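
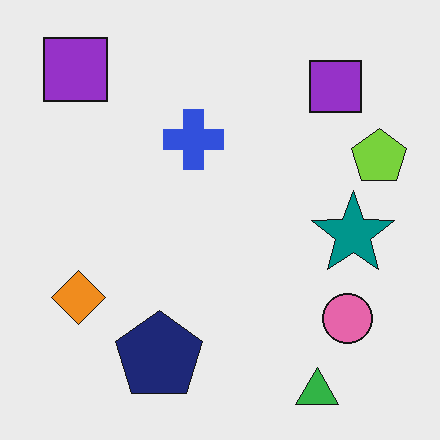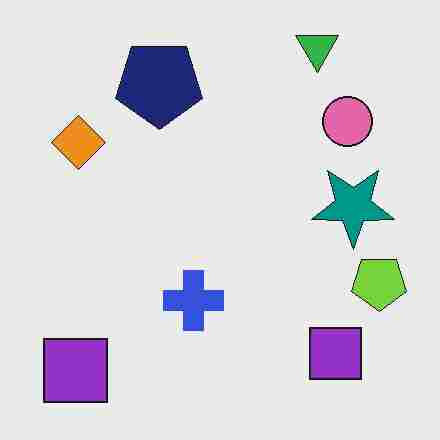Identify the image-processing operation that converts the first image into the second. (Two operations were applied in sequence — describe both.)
This is the original image flipped vertically (top ↔ bottom), then degraded with heavy JPEG compression.

The green triangle is in the bottom-right of the first image and the top-right of the second — shapes on opposite sides of the horizontal midline have swapped in a mirror flip. Blocky 8×8 compression artifacts appear around shape edges and the flat background shows ringing — characteristic JPEG degradation.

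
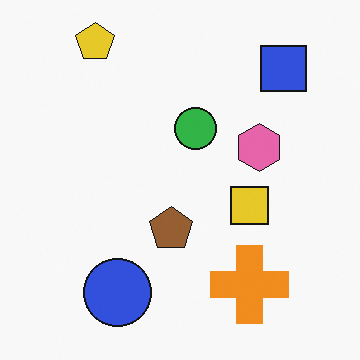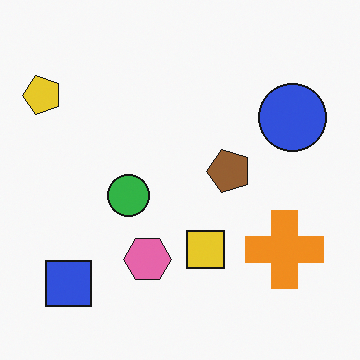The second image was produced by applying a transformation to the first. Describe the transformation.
The image was transposed (reflected across the top-left ↔ bottom-right diagonal).

Shapes have swapped their row and column positions — what was in the top-right is now in the bottom-left — a diagonal reflection.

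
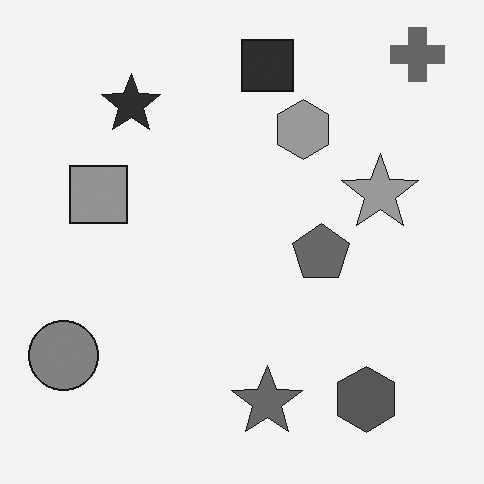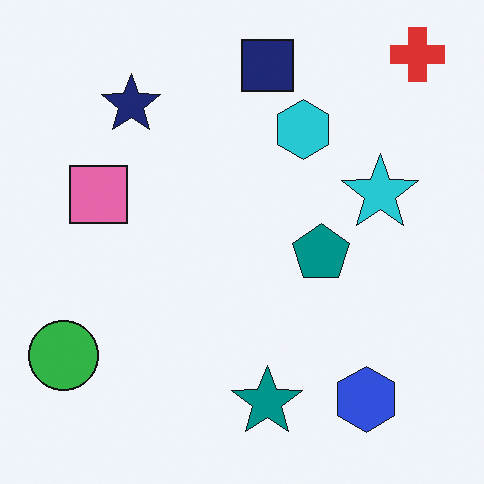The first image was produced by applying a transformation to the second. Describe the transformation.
Converted to grayscale.

All color is removed — every shape is now a shade of grey.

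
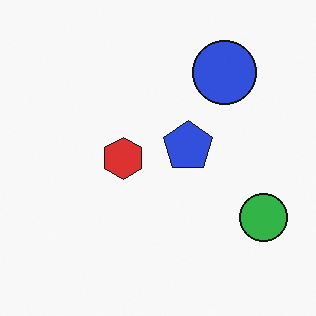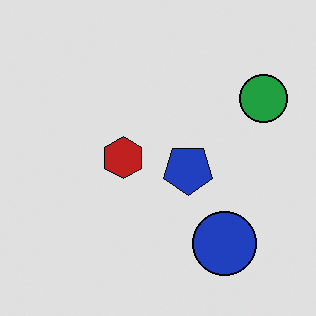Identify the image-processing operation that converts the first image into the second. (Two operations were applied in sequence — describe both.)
Flipped vertically (top ↔ bottom), then moderately posterized.

The blue circle is in the top-right of the first image and the bottom-right of the second — shapes on opposite sides of the horizontal midline have swapped in a mirror flip. Each flat color has snapped to a coarser quantized level — most visibly, the near-white background has dropped to a flat grey.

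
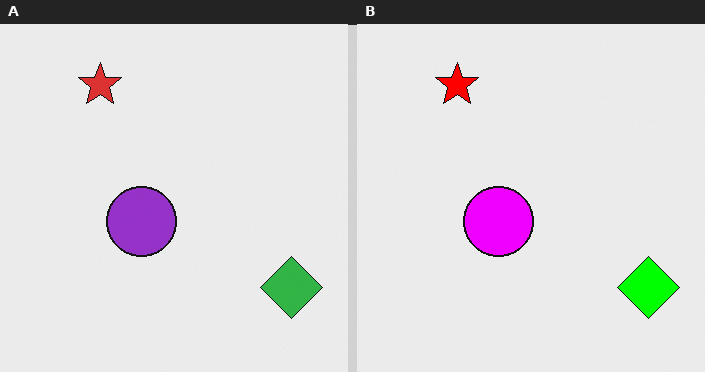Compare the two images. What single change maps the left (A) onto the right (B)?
The image was heavily oversaturated.

All colors are more vivid — a global saturation change.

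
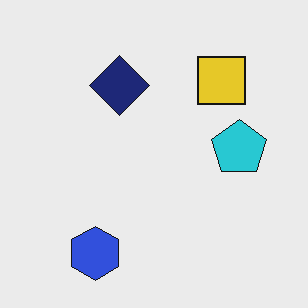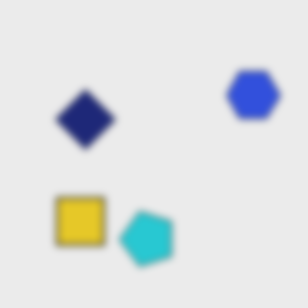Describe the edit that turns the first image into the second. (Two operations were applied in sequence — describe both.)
The second image is the first noticeably gaussian-blurred, then transposed (reflected across the top-left ↔ bottom-right diagonal).

Shape edges and outlines are uniformly softened across the whole image. Shapes have swapped their row and column positions — what was in the top-right is now in the bottom-left — a diagonal reflection.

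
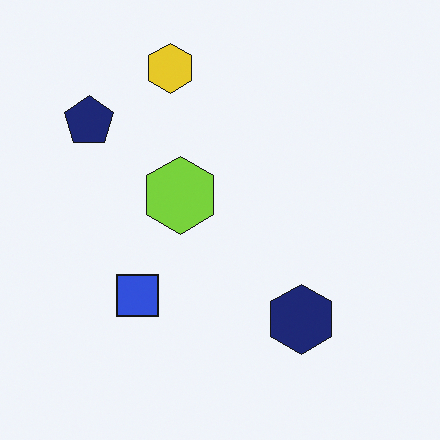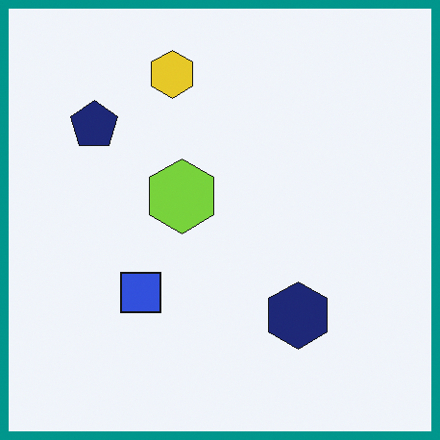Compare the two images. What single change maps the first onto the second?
The second image is the first framed with a teal border.

A solid teal frame runs around the edge of the second image, with the content slightly shrunk inside it.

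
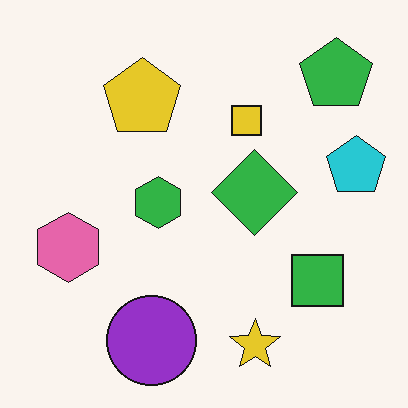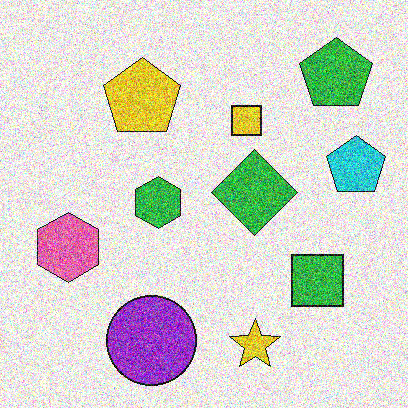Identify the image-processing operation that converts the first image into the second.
It was degraded with a thick layer of grain.

Random speckle covers the whole image, including the flat background.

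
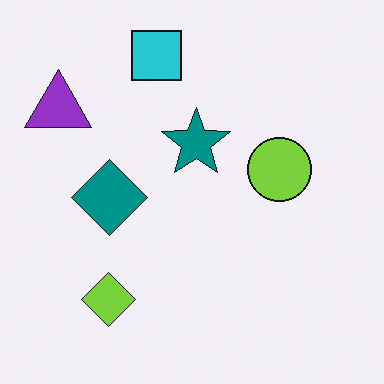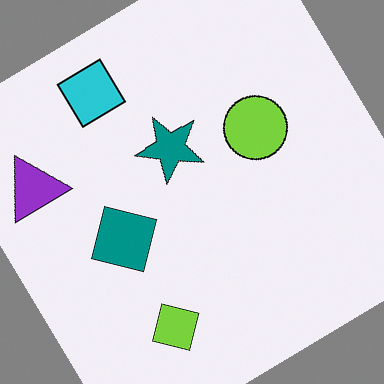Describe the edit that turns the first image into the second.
It was rotated counter-clockwise by a large amount — several tens of degrees.

Every shape is tilted by the same angle and the image corners show triangular fill wedges — a whole-image rotation by a non-right angle.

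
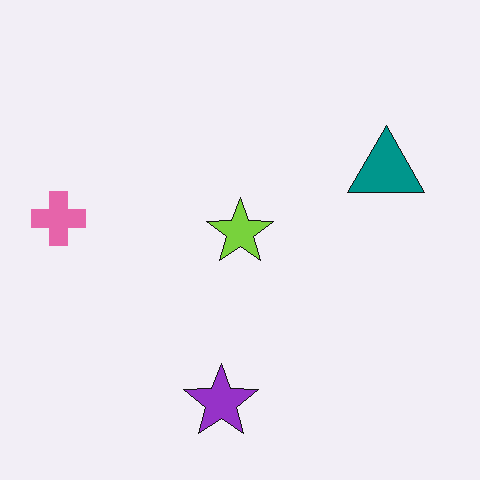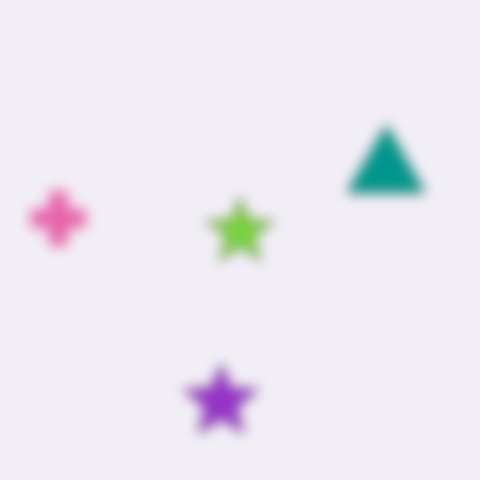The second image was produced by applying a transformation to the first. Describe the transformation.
It was strongly gaussian-blurred.

Shape edges and outlines are uniformly softened across the whole image.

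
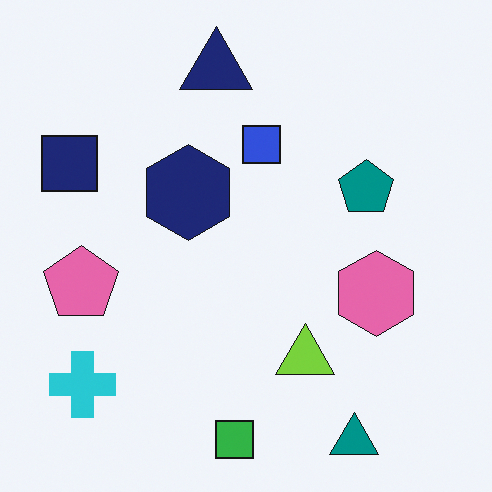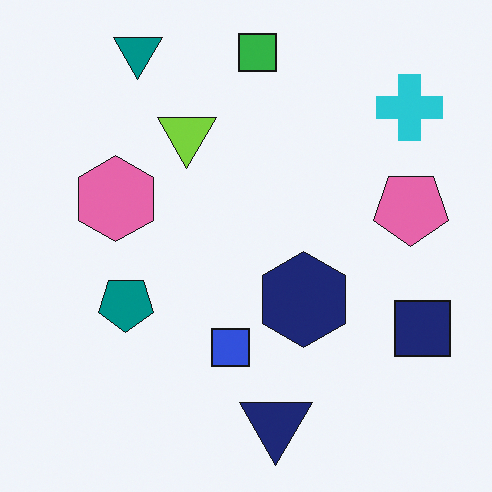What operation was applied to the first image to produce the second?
It was rotated 180°.

The teal triangle sits in the bottom-right of the first image and the top-left of the second — consistent with a whole-image 180° rotation.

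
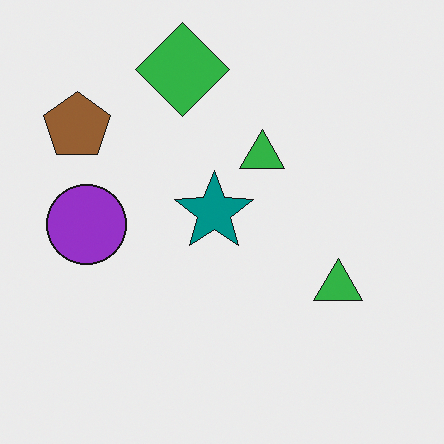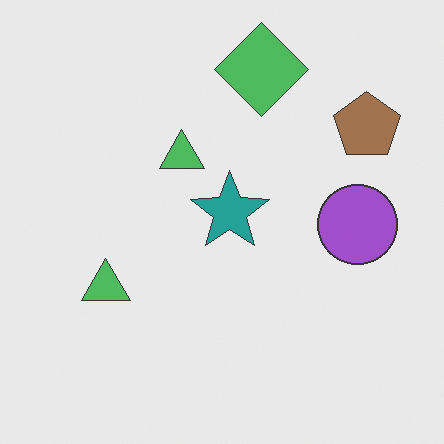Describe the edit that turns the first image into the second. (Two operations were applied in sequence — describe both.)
It was given slightly reduced contrast, then flipped horizontally (left ↔ right).

Tones are pushed toward mid-grey across the whole image — a global contrast change. The brown pentagon is in the top-left of the first image and the top-right of the second — shapes on opposite sides of the vertical midline have swapped in a mirror flip.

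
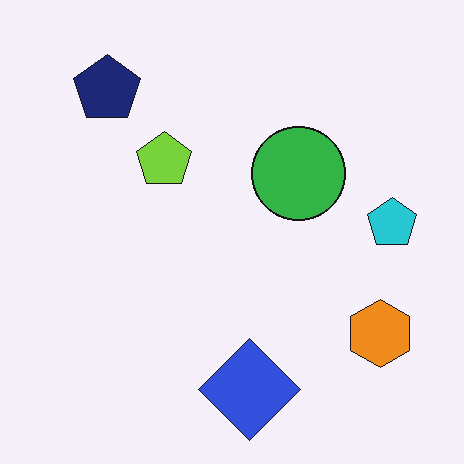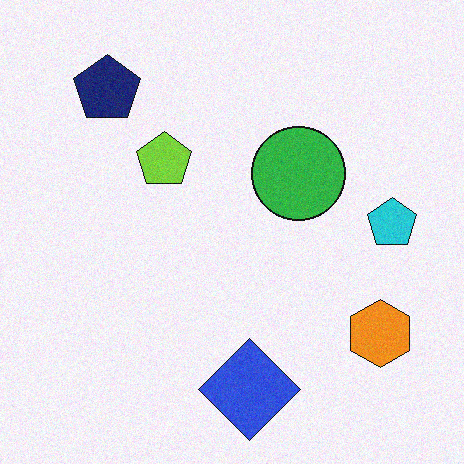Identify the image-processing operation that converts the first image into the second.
The image was degraded with light additive noise.

Random speckle covers the whole image, including the flat background.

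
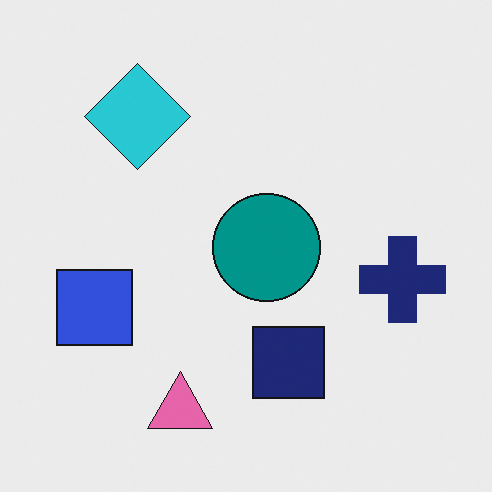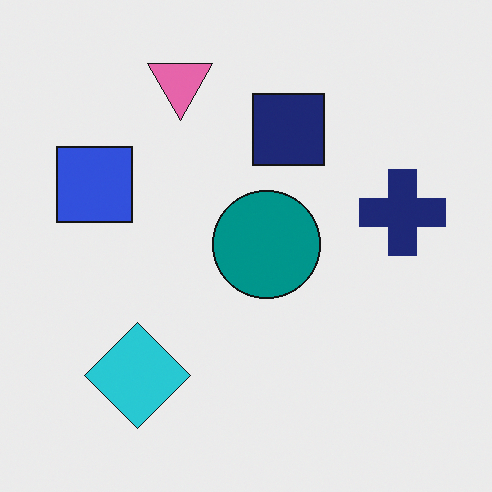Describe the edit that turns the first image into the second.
It was flipped vertically (top ↔ bottom).

The pink triangle is in the bottom of the first image and the top of the second — shapes on opposite sides of the horizontal midline have swapped in a mirror flip.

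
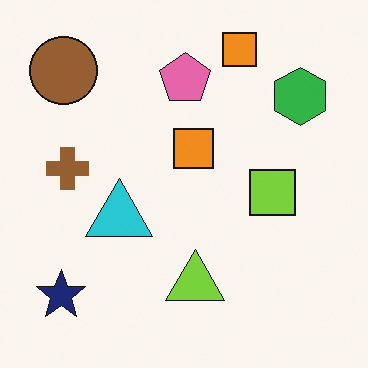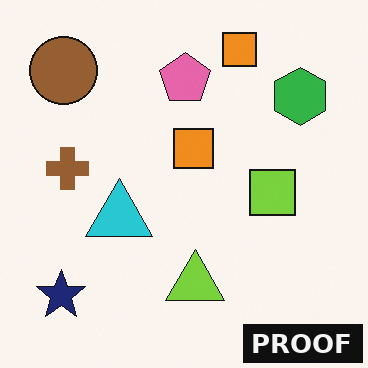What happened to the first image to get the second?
Watermarked with the text "PROOF" in the lower-right corner.

A dark label reading "PROOF" appears in the lower-right corner.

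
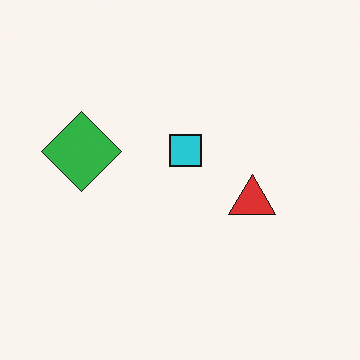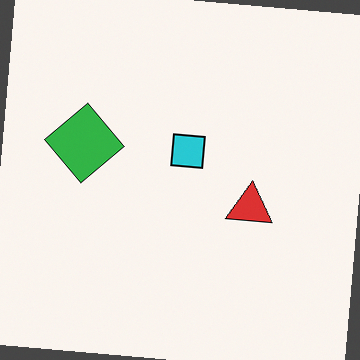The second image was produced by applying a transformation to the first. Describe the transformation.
Rotated clockwise by a slight angle.

Every shape is tilted by the same angle and the image corners show triangular fill wedges — a whole-image rotation by a non-right angle.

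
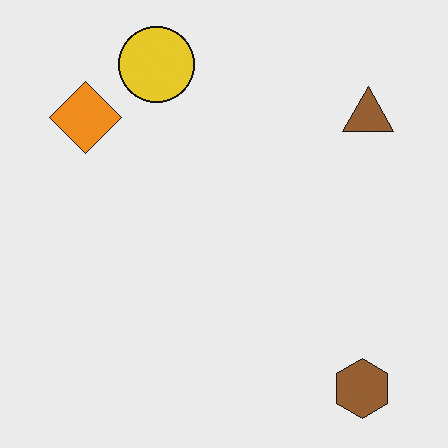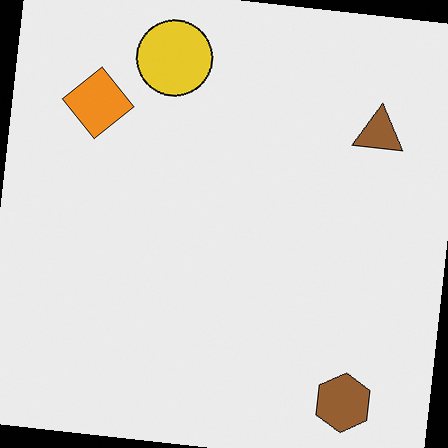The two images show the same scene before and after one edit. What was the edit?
The image was rotated clockwise by a slight angle.

Every shape is tilted by the same angle and the image corners show triangular fill wedges — a whole-image rotation by a non-right angle.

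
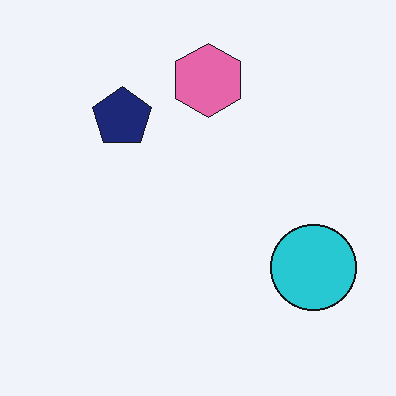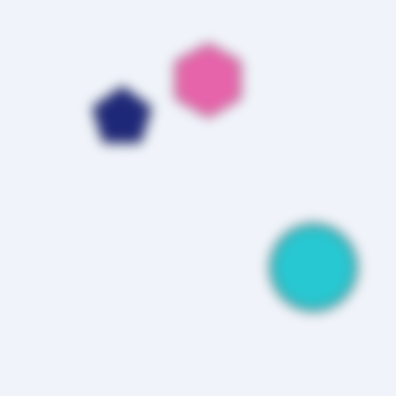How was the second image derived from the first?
The transformation is: heavily blurred.

Shape edges and outlines are uniformly softened across the whole image.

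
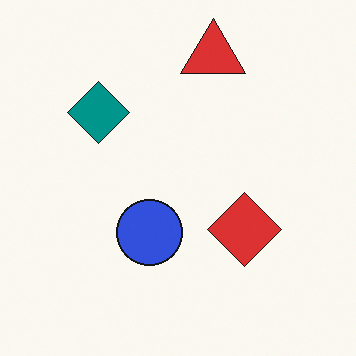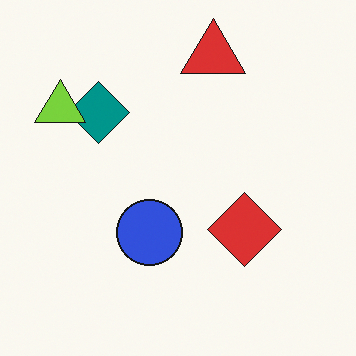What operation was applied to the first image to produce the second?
The transformation is: overlaid with an additional lime triangle.

A lime triangle appears in the second image that is absent from the first.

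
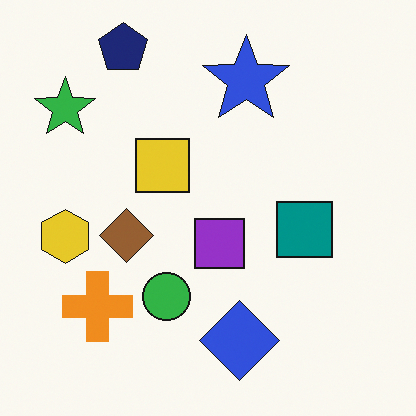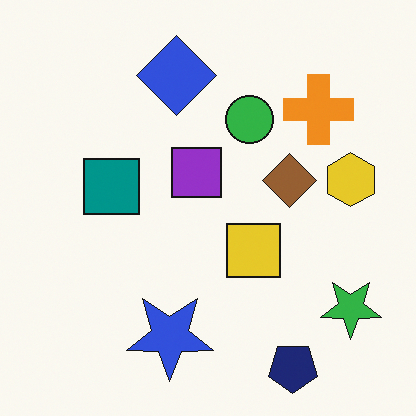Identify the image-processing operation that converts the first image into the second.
This is the original image rotated 180°.

The navy pentagon sits in the top-left of the first image and the bottom-right of the second — consistent with a whole-image 180° rotation.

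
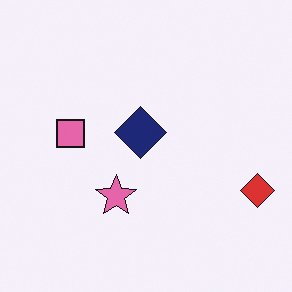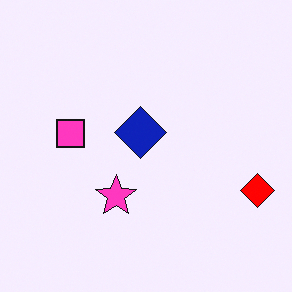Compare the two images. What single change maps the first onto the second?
Made much more vivid (saturation change).

All colors are more vivid — a global saturation change.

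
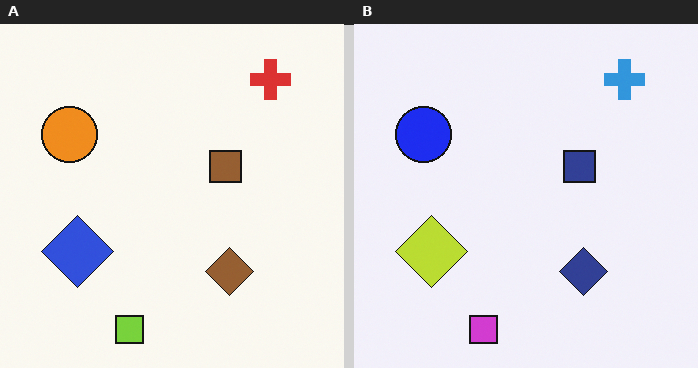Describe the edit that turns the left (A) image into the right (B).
It was hue-shifted through roughly half the color wheel.

Every shape's color has rotated by the same amount around the hue wheel — a uniform hue shift.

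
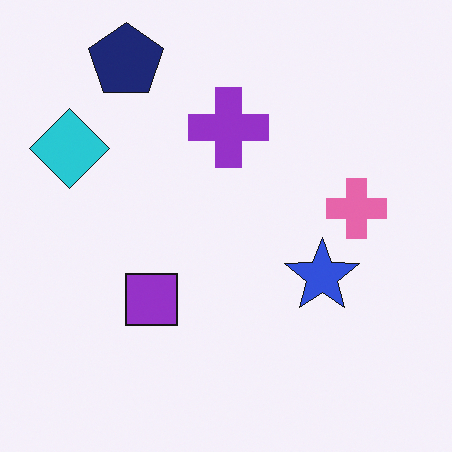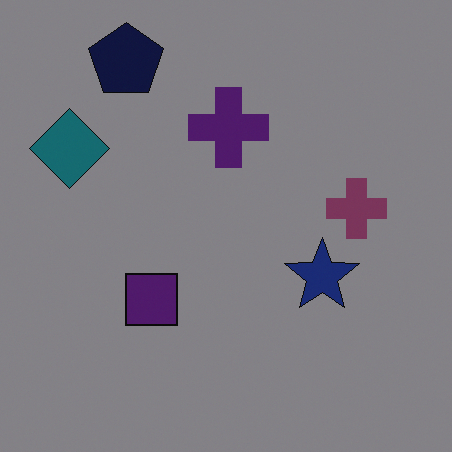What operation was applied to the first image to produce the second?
This is the original image noticeably darkened.

Every pixel — background and shapes alike — is uniformly darkened.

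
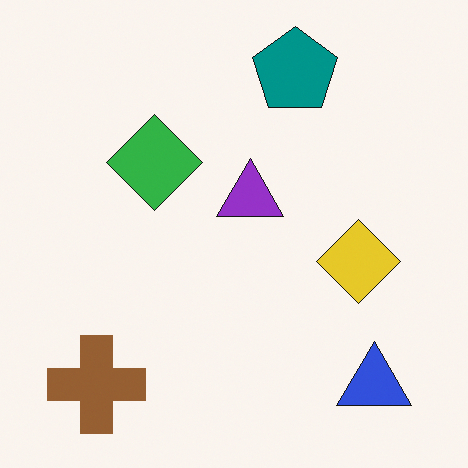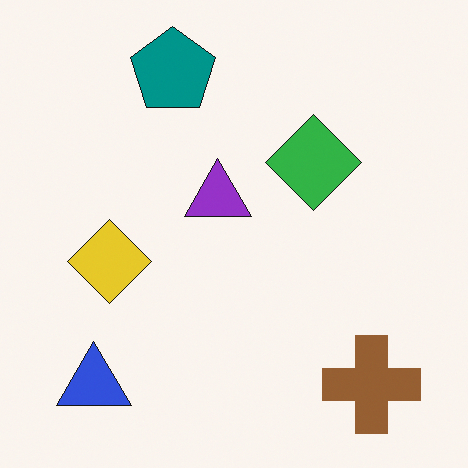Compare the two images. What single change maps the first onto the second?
The image was flipped horizontally (left ↔ right).

The blue triangle is in the bottom-right of the first image and the bottom-left of the second — shapes on opposite sides of the vertical midline have swapped in a mirror flip.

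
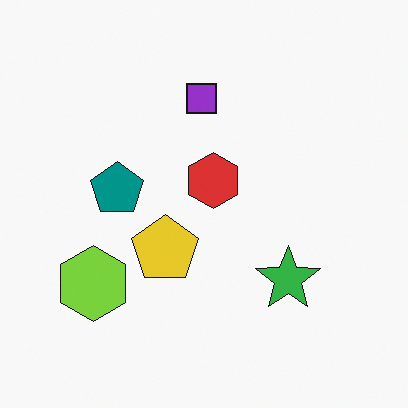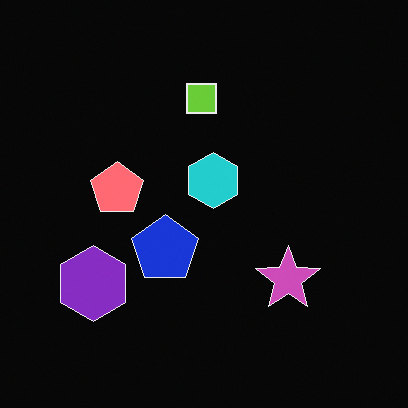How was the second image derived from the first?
It was color-inverted (negative).

The light background has become dark and every shape's color is its complement — a photographic negative.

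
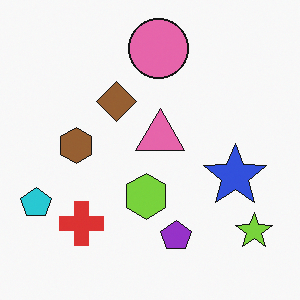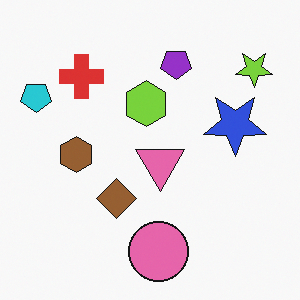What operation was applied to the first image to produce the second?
Flipped vertically (top ↔ bottom).

The pink circle is in the top of the first image and the bottom of the second — shapes on opposite sides of the horizontal midline have swapped in a mirror flip.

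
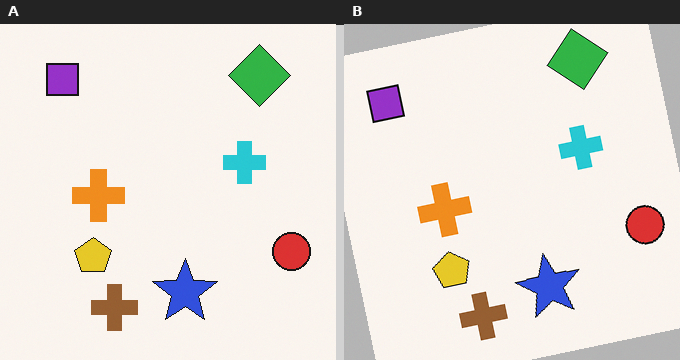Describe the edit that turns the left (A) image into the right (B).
The right (B) image is the left (A) rotated counter-clockwise by a small amount.

Every shape is tilted by the same angle and the image corners show triangular fill wedges — a whole-image rotation by a non-right angle.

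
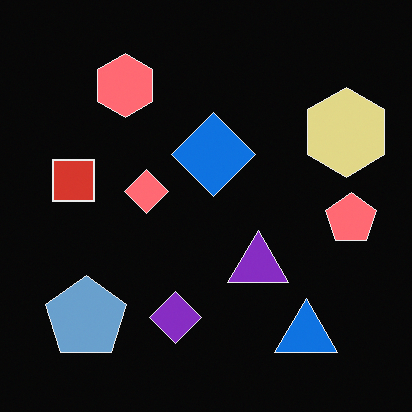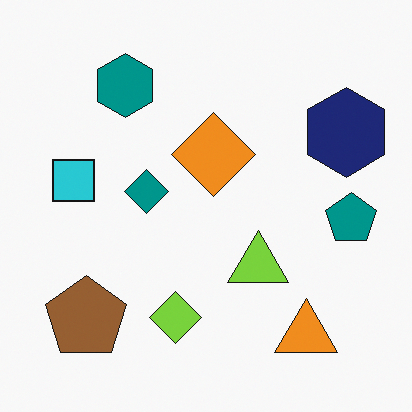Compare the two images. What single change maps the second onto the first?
Color-inverted (negative).

The light background has become dark and every shape's color is its complement — a photographic negative.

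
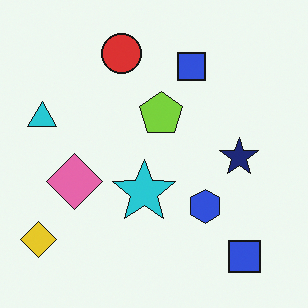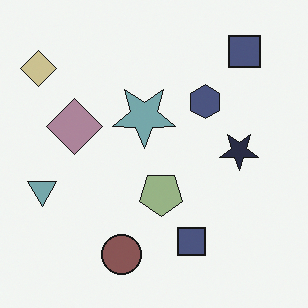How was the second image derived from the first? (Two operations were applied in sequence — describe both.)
This is the original image heavily desaturated, then flipped vertically (top ↔ bottom).

All colors are more muted and greyish — a global saturation change. The red circle is in the top of the first image and the bottom of the second — shapes on opposite sides of the horizontal midline have swapped in a mirror flip.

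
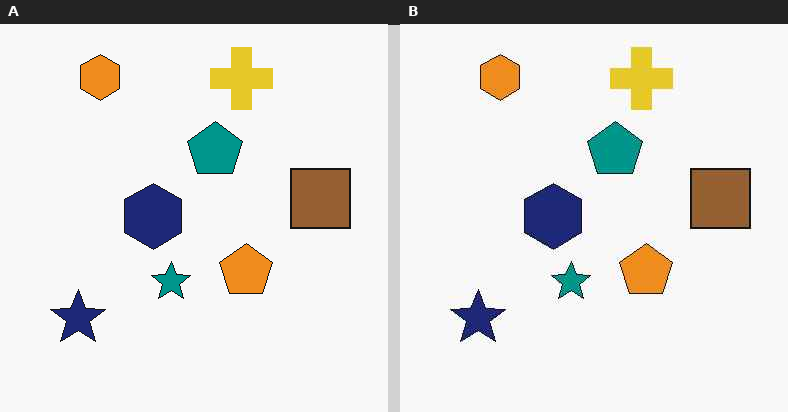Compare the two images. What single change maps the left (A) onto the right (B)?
The transformation is: JPEG-compressed with visible artifacts.

Blocky 8×8 compression artifacts appear around shape edges and the flat background shows ringing — characteristic JPEG degradation.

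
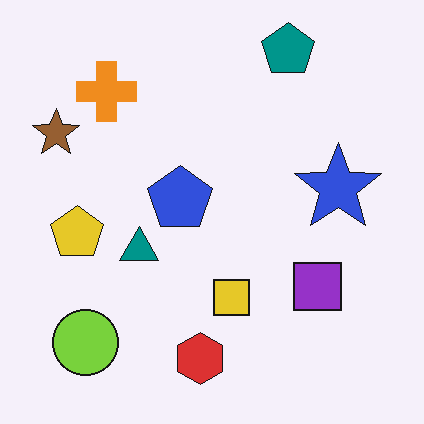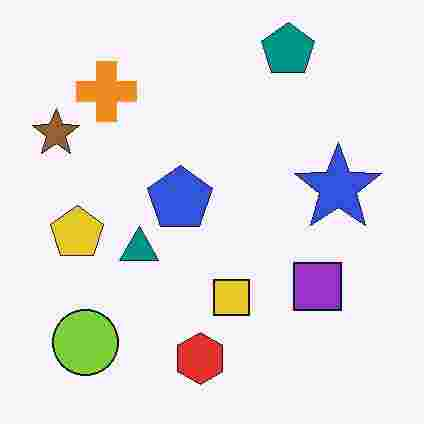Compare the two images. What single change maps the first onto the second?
This is the original image degraded with heavy JPEG compression.

Blocky 8×8 compression artifacts appear around shape edges and the flat background shows ringing — characteristic JPEG degradation.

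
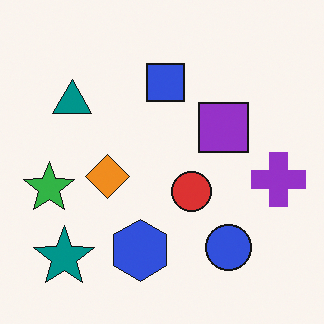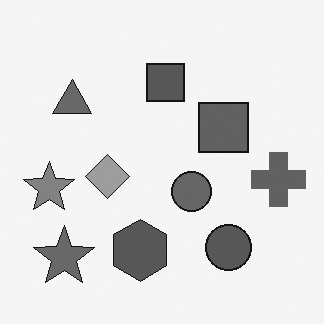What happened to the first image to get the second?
The image was converted to grayscale.

All color is removed — every shape is now a shade of grey.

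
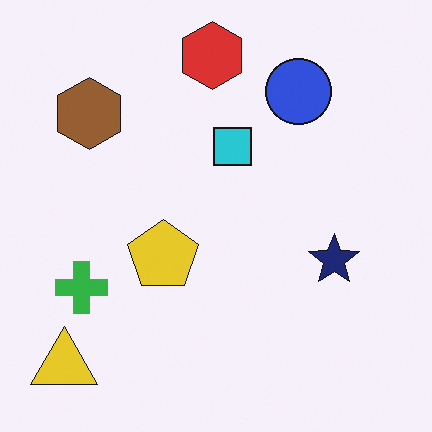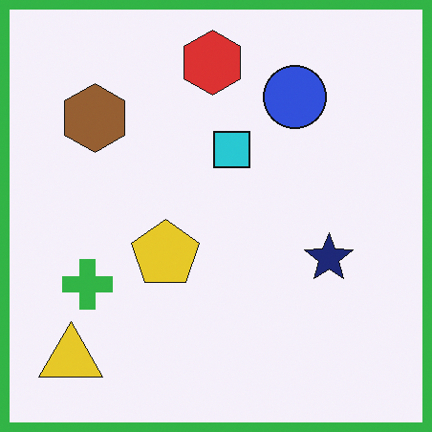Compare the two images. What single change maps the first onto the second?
The second image is the first framed with a green border.

A solid green frame runs around the edge of the second image, with the content slightly shrunk inside it.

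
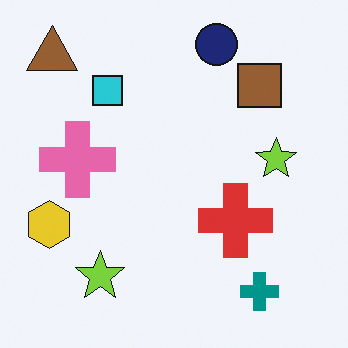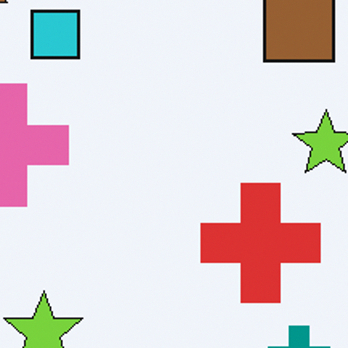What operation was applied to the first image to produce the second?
Cropped to a modestly smaller region and rescaled.

The visible shapes are larger and the field of view is narrower; shapes near the original edges may be partly or wholly outside the frame — a crop-and-rescale.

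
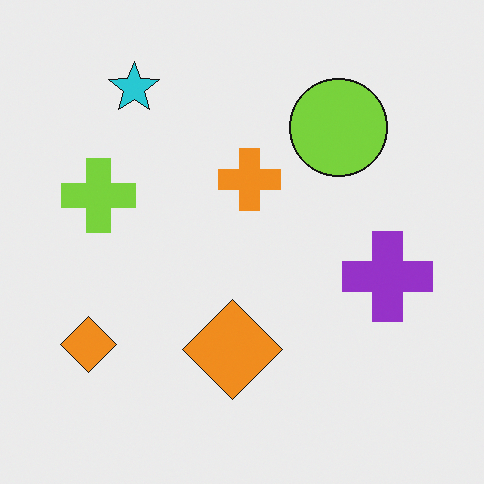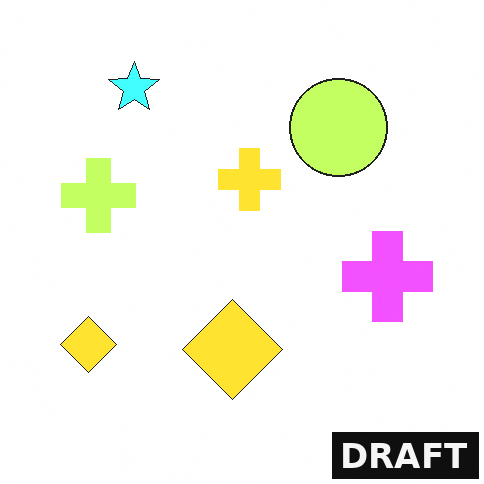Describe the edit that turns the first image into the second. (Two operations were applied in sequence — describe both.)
Substantially brightened, then watermarked with the text "DRAFT" in the lower-right corner.

Every pixel — background and shapes alike — is uniformly brightened. A dark label reading "DRAFT" appears in the lower-right corner.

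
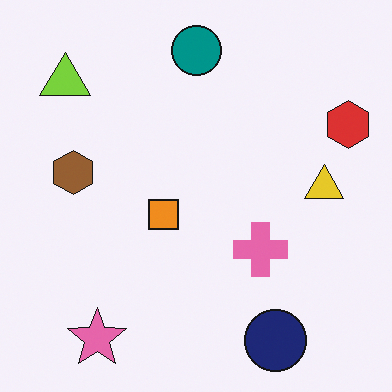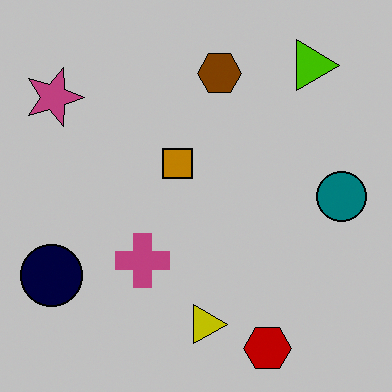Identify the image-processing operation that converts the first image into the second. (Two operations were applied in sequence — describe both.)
Heavily posterized to just a handful of flat colors, then rotated 90° clockwise.

Each flat color has snapped to a coarser quantized level — most visibly, the near-white background has dropped to a flat grey. The lime triangle sits in the top-left of the first image and the top-right of the second — consistent with a whole-image 90° clockwise rotation.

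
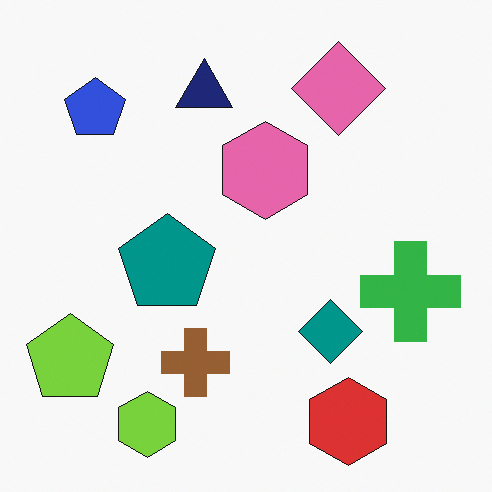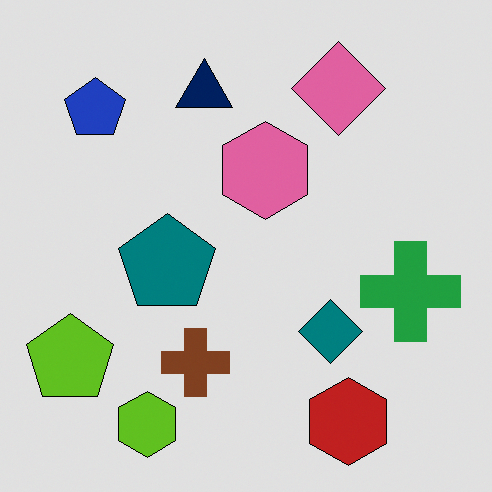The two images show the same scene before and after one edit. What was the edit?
It was moderately posterized.

Each flat color has snapped to a coarser quantized level — most visibly, the near-white background has dropped to a flat grey.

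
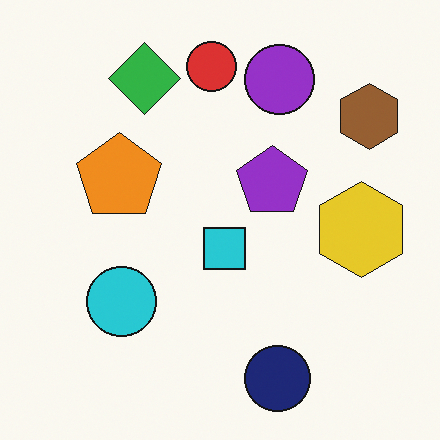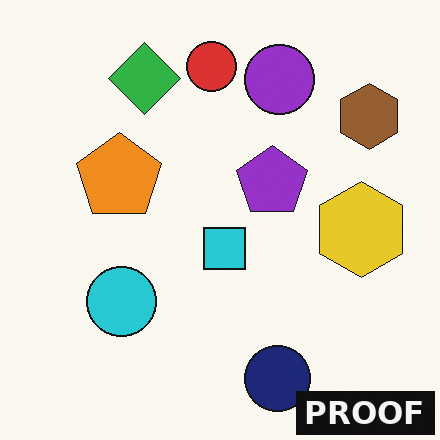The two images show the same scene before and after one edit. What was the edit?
It was watermarked with the text "PROOF" in the lower-right corner.

A dark label reading "PROOF" appears in the lower-right corner.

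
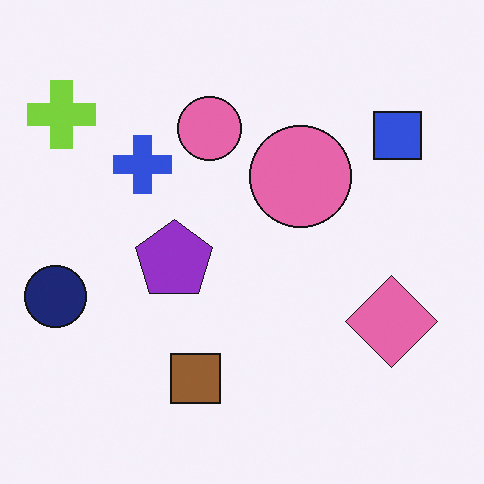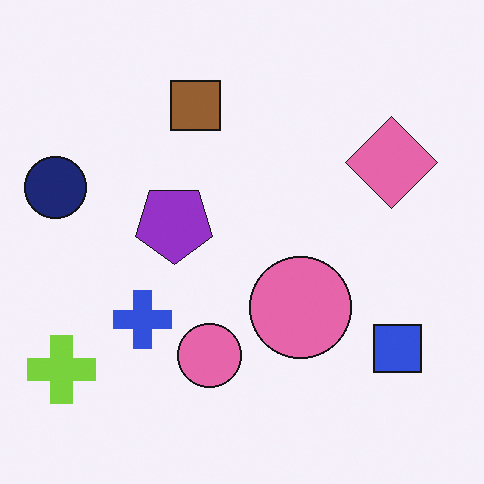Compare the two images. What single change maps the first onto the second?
The second image is the first flipped vertically (top ↔ bottom).

The brown square is in the bottom of the first image and the top of the second — shapes on opposite sides of the horizontal midline have swapped in a mirror flip.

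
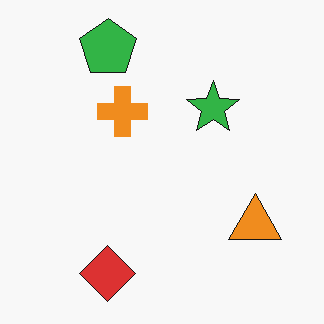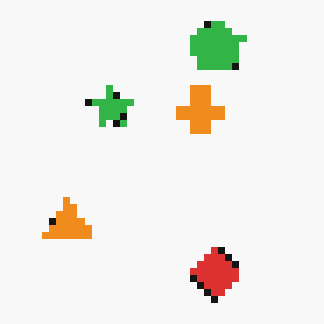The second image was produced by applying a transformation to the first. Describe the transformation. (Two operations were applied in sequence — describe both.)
The transformation is: pixelated into visible square blocks, then flipped horizontally (left ↔ right).

Shapes are reduced to large square blocks; fine edges and outlines are lost — a downscale-then-upscale (mosaic) effect. The orange triangle is in the bottom-right of the first image and the bottom-left of the second — shapes on opposite sides of the vertical midline have swapped in a mirror flip.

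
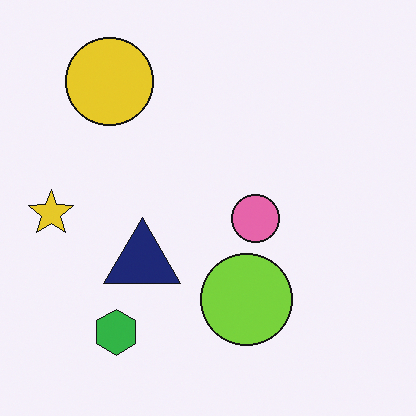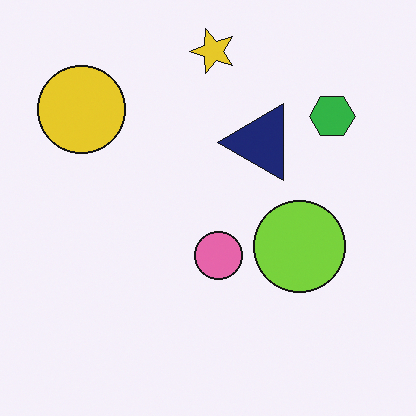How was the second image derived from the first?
Transposed (reflected across the top-left ↔ bottom-right diagonal).

Shapes have swapped their row and column positions — what was in the top-right is now in the bottom-left — a diagonal reflection.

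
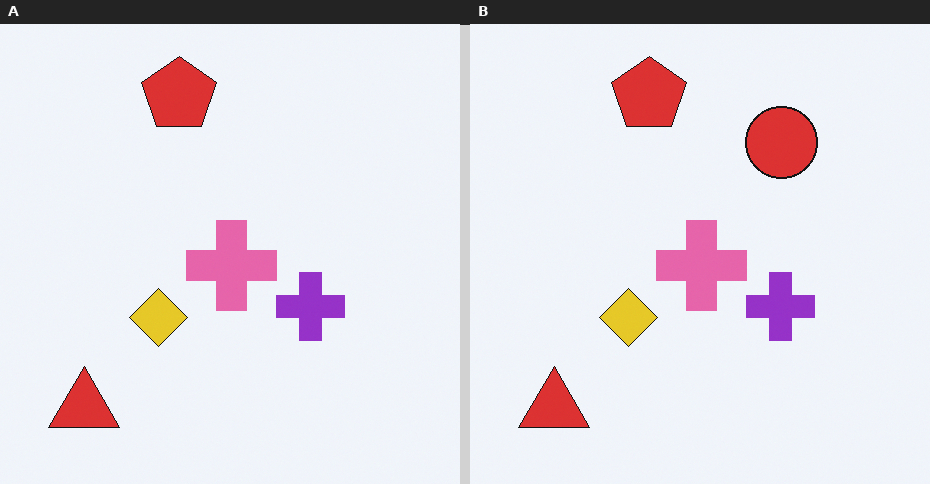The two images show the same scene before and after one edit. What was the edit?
The image was overlaid with an additional red circle.

A red circle appears in the right (B) image that is absent from the left (A).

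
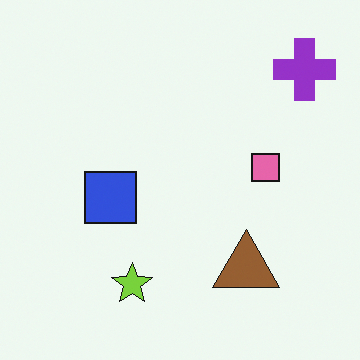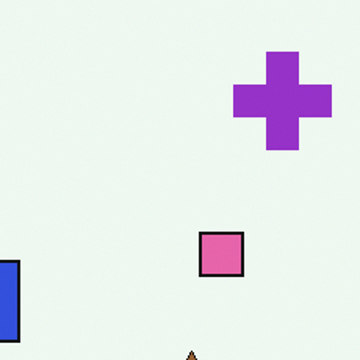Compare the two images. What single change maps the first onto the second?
It was cropped to a modestly smaller region and rescaled.

The visible shapes are larger and the field of view is narrower; shapes near the original edges may be partly or wholly outside the frame — a crop-and-rescale.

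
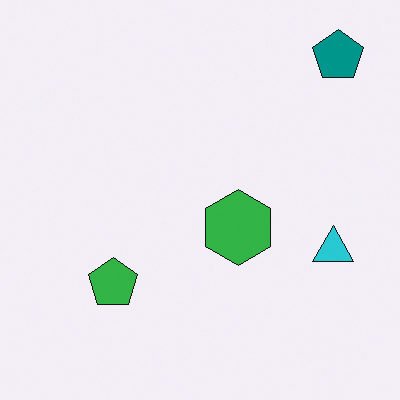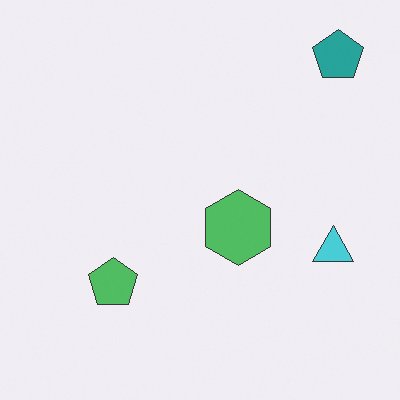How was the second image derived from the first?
This is the original image given slightly reduced contrast.

Tones are pushed toward mid-grey across the whole image — a global contrast change.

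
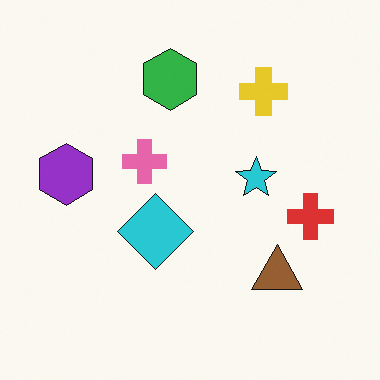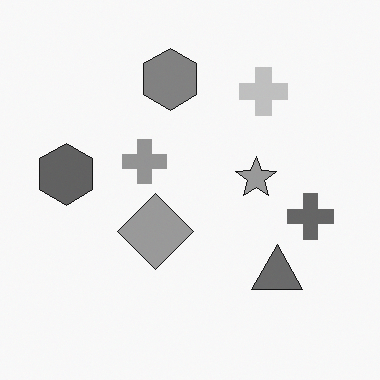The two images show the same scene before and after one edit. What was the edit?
The transformation is: converted to grayscale.

All color is removed — every shape is now a shade of grey.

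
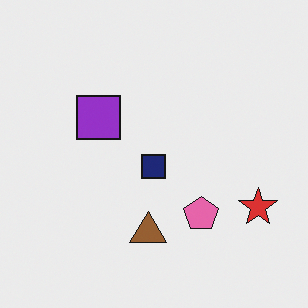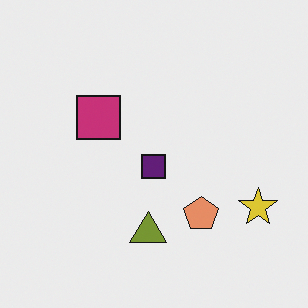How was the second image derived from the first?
Hue-shifted by a small amount.

Every shape's color has rotated by the same amount around the hue wheel — a uniform hue shift.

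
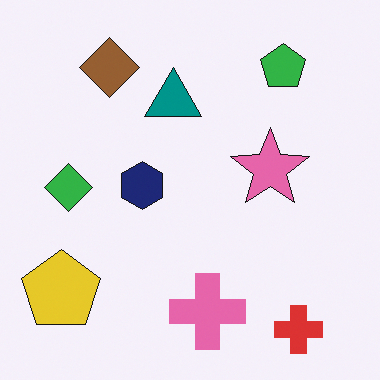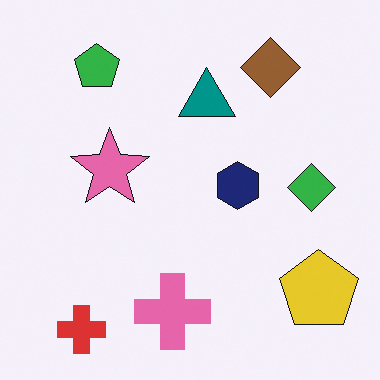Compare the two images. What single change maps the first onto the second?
The transformation is: flipped horizontally (left ↔ right).

The yellow pentagon is in the bottom-left of the first image and the bottom-right of the second — shapes on opposite sides of the vertical midline have swapped in a mirror flip.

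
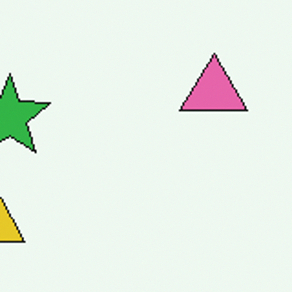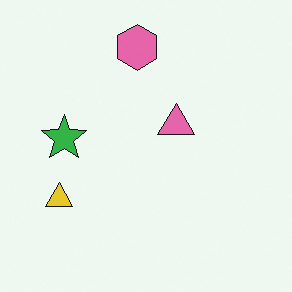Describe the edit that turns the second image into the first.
It was cropped tightly and scaled back up.

The visible shapes are larger and the field of view is narrower; shapes near the original edges may be partly or wholly outside the frame — a crop-and-rescale.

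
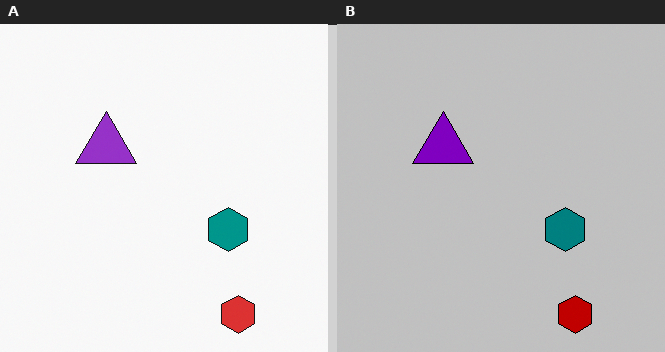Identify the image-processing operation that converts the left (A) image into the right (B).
Heavily posterized to just a handful of flat colors.

Each flat color has snapped to a coarser quantized level — most visibly, the near-white background has dropped to a flat grey.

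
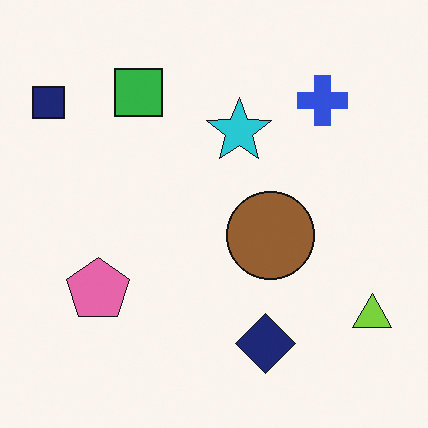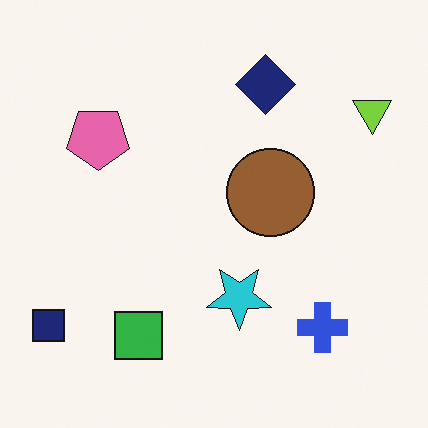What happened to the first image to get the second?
The transformation is: flipped vertically (top ↔ bottom).

The navy diamond is in the bottom of the first image and the top of the second — shapes on opposite sides of the horizontal midline have swapped in a mirror flip.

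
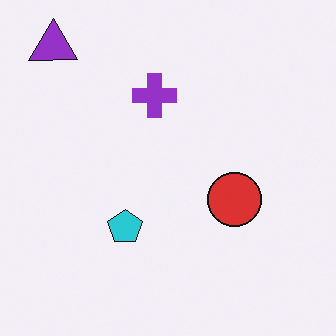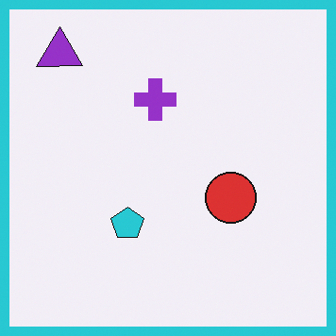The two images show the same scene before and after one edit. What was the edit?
It was framed with a cyan border.

A solid cyan frame runs around the edge of the second image, with the content slightly shrunk inside it.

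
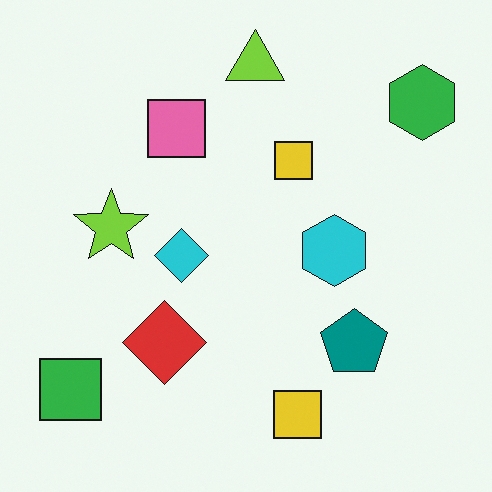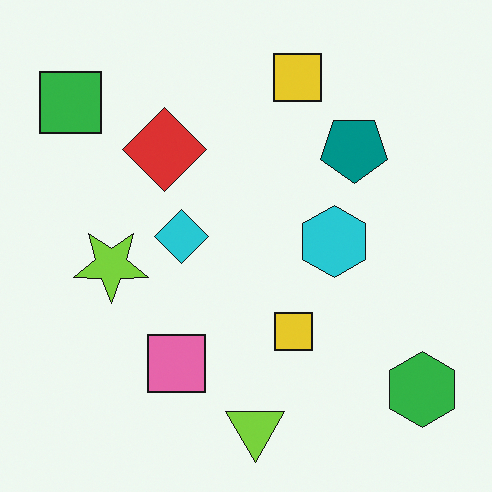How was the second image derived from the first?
This is the original image flipped vertically (top ↔ bottom).

The lime triangle is in the top of the first image and the bottom of the second — shapes on opposite sides of the horizontal midline have swapped in a mirror flip.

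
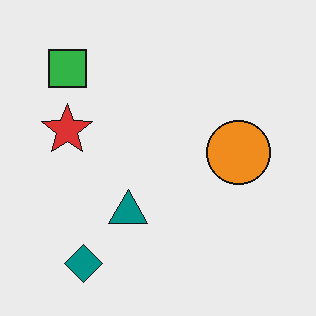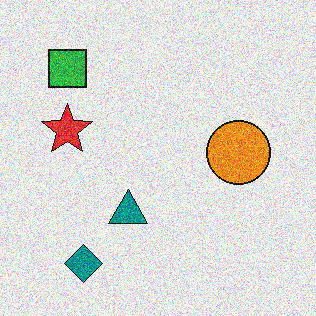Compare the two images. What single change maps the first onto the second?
The transformation is: degraded with a thick layer of grain.

Random speckle covers the whole image, including the flat background.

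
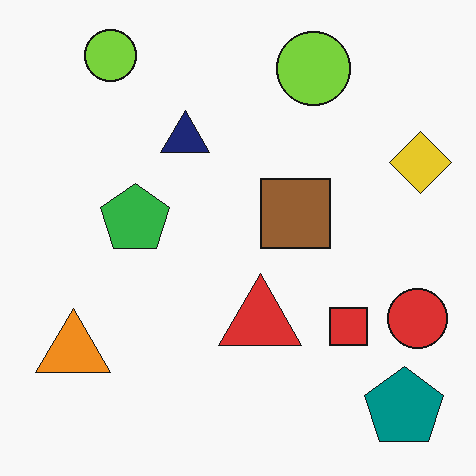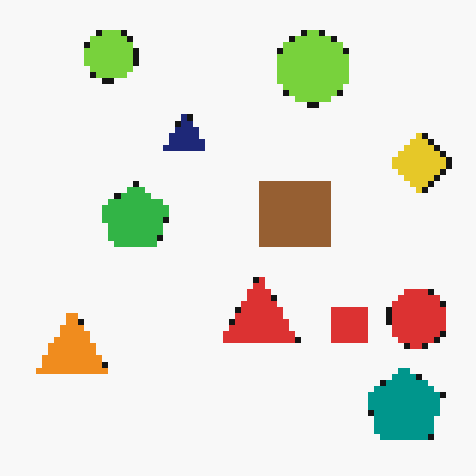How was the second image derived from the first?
This is the original image pixelated into visible square blocks.

Shapes are reduced to large square blocks; fine edges and outlines are lost — a downscale-then-upscale (mosaic) effect.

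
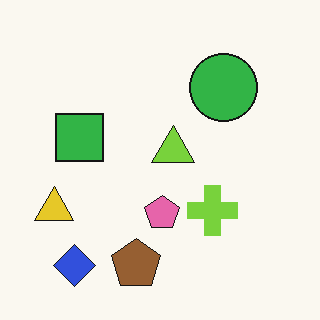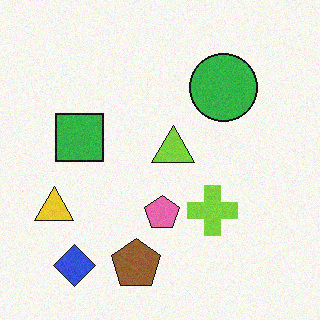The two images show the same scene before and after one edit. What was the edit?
Degraded with a light layer of grain.

Random speckle covers the whole image, including the flat background.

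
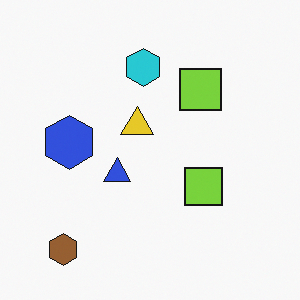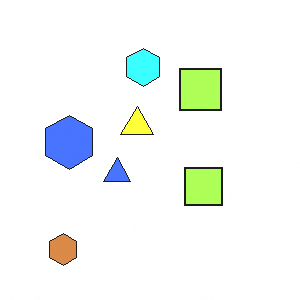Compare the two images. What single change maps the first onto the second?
The second image is the first substantially brightened.

Every pixel — background and shapes alike — is uniformly brightened.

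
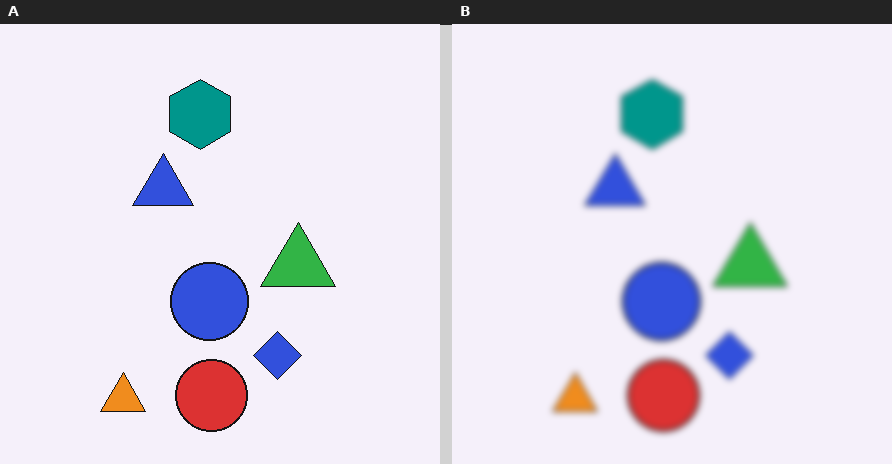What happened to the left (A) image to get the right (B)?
This is the original image moderately blurred.

Shape edges and outlines are uniformly softened across the whole image.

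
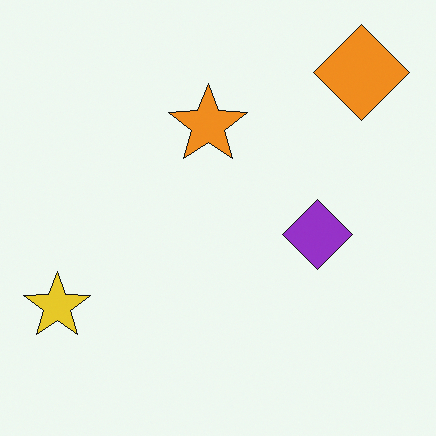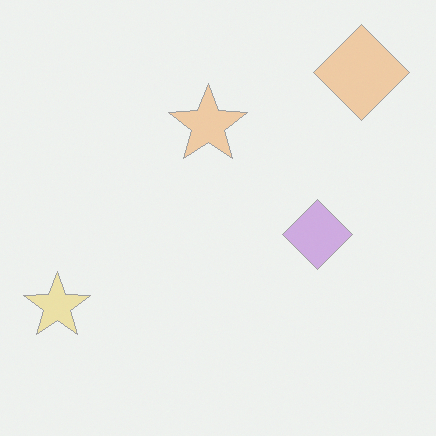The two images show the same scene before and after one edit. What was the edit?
The image was washed out (contrast reduced).

Tones are pushed toward mid-grey across the whole image — a global contrast change.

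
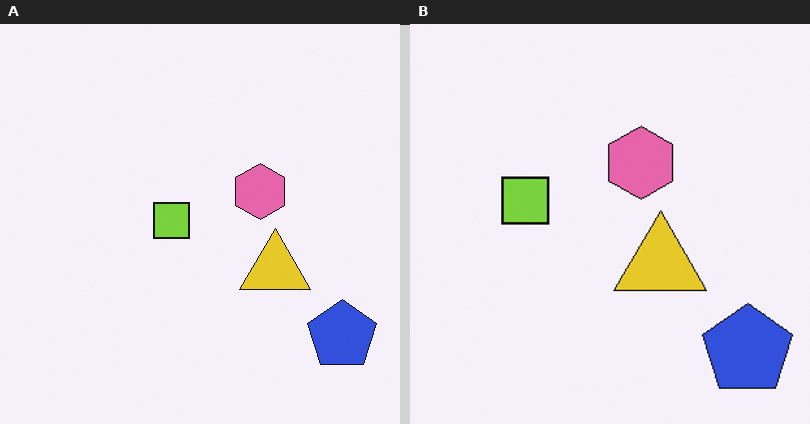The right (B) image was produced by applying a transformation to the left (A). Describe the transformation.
The right (B) image is the left (A) cropped to a modestly smaller region and rescaled.

The visible shapes are larger and the field of view is narrower; shapes near the original edges may be partly or wholly outside the frame — a crop-and-rescale.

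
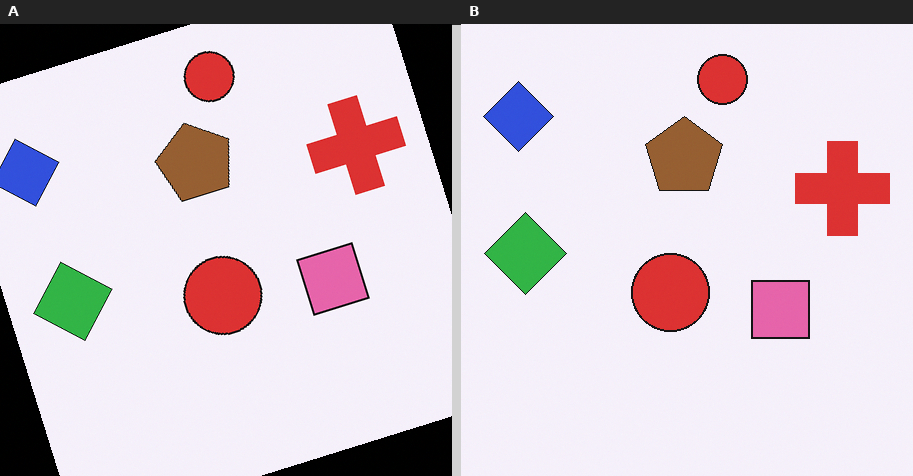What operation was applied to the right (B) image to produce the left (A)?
The left (A) image is the right (B) rotated counter-clockwise by a clearly visible amount.

Every shape is tilted by the same angle and the image corners show triangular fill wedges — a whole-image rotation by a non-right angle.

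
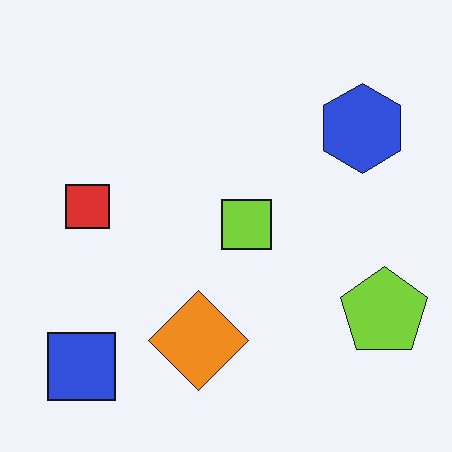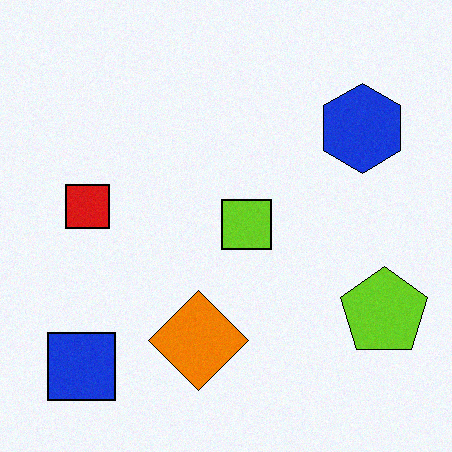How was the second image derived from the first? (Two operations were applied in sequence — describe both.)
The transformation is: degraded with light additive noise, then given slightly increased contrast.

Random speckle covers the whole image, including the flat background. Tones are pushed away from mid-grey across the whole image — a global contrast change.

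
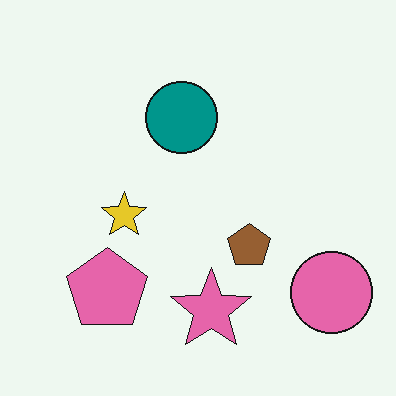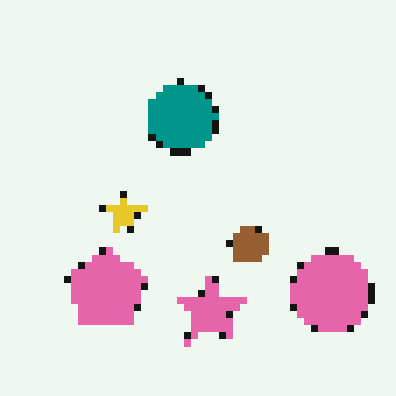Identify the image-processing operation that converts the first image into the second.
It was pixelated into visible square blocks.

Shapes are reduced to large square blocks; fine edges and outlines are lost — a downscale-then-upscale (mosaic) effect.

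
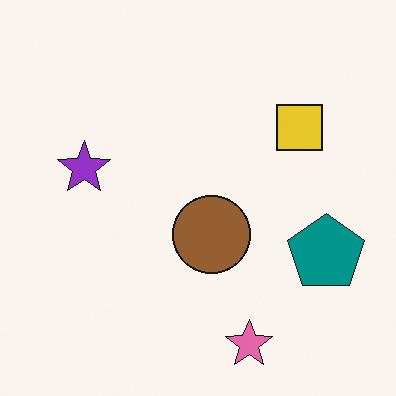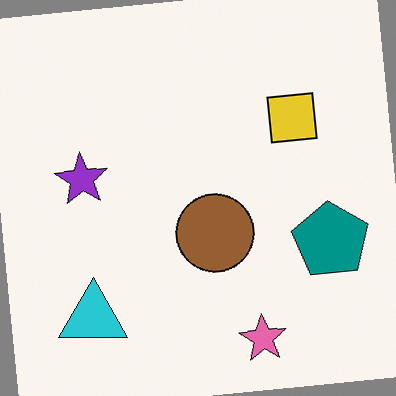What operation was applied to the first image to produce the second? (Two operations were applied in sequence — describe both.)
The transformation is: rotated counter-clockwise by a small amount, then overlaid with an additional cyan triangle.

Every shape is tilted by the same angle and the image corners show triangular fill wedges — a whole-image rotation by a non-right angle. A cyan triangle appears in the second image that is absent from the first.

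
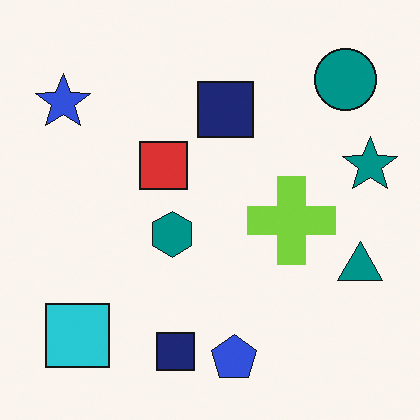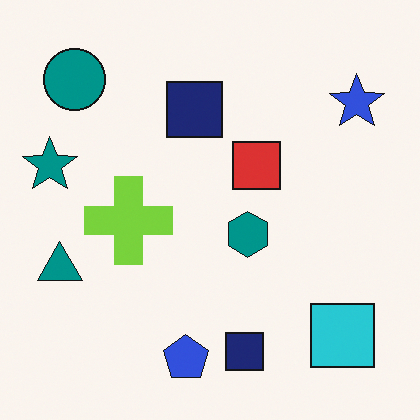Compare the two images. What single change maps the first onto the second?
Flipped horizontally (left ↔ right).

The teal star is in the right of the first image and the left of the second — shapes on opposite sides of the vertical midline have swapped in a mirror flip.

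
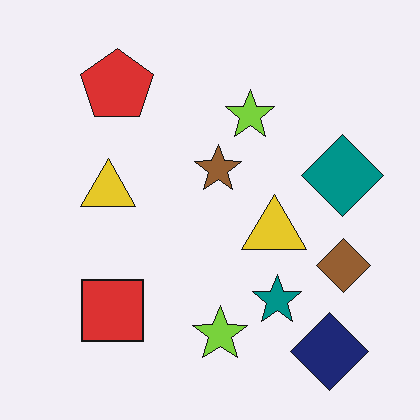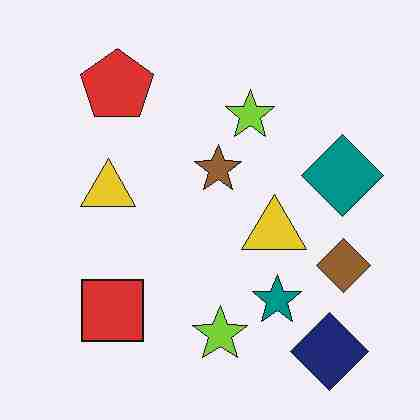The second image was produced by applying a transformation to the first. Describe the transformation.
The transformation is: heavily JPEG-compressed with obvious blocking artifacts.

Blocky 8×8 compression artifacts appear around shape edges and the flat background shows ringing — characteristic JPEG degradation.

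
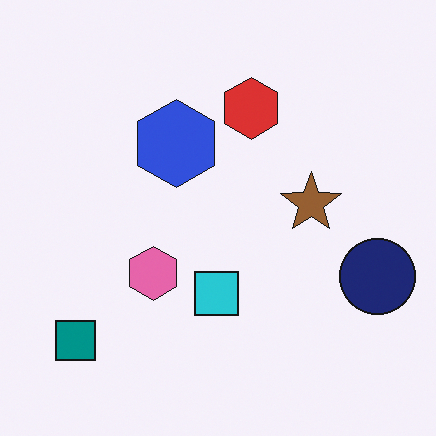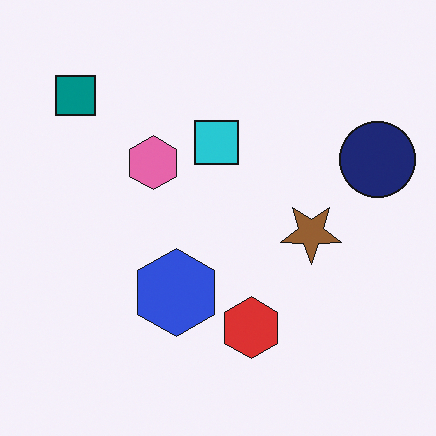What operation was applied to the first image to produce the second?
The transformation is: flipped vertically (top ↔ bottom).

The teal square is in the bottom-left of the first image and the top-left of the second — shapes on opposite sides of the horizontal midline have swapped in a mirror flip.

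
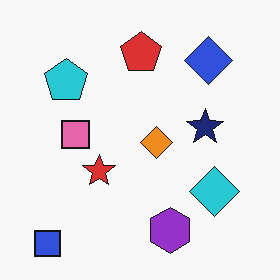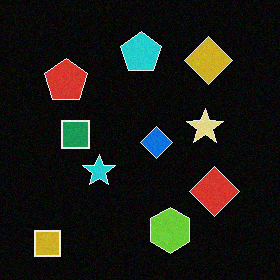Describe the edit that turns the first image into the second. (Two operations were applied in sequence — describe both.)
This is the original image degraded with a light layer of grain, then color-inverted (negative).

Random speckle covers the whole image, including the flat background. The light background has become dark and every shape's color is its complement — a photographic negative.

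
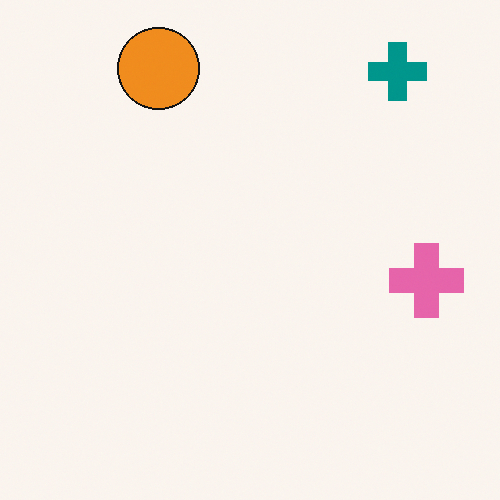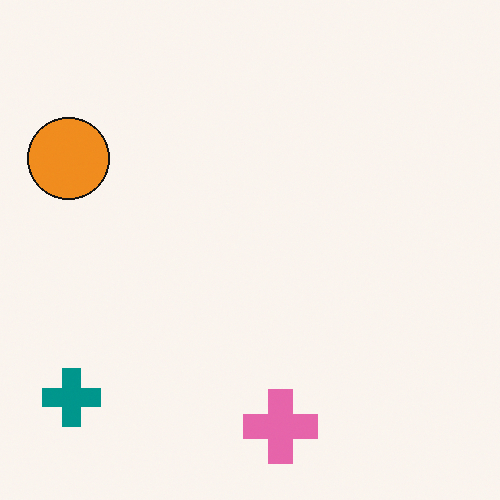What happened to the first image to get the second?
Transposed (reflected across the top-left ↔ bottom-right diagonal).

Shapes have swapped their row and column positions — what was in the top-right is now in the bottom-left — a diagonal reflection.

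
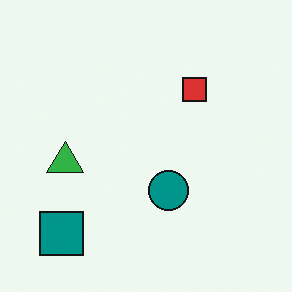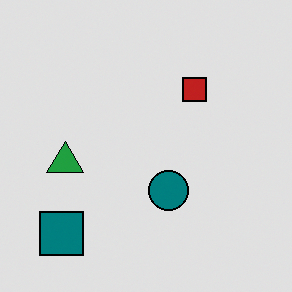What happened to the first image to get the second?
This is the original image moderately posterized.

Each flat color has snapped to a coarser quantized level — most visibly, the near-white background has dropped to a flat grey.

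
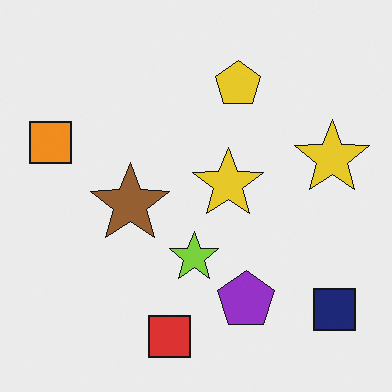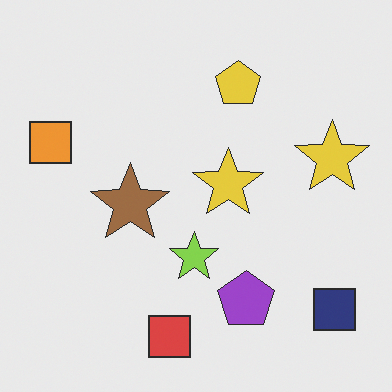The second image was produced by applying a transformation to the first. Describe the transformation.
Given slightly reduced contrast.

Tones are pushed toward mid-grey across the whole image — a global contrast change.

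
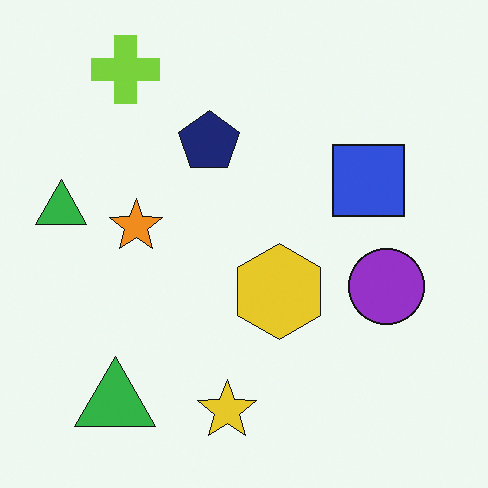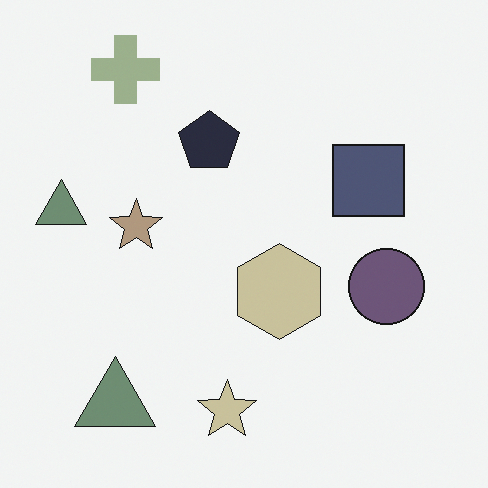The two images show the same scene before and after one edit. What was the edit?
This is the original image heavily desaturated.

All colors are more muted and greyish — a global saturation change.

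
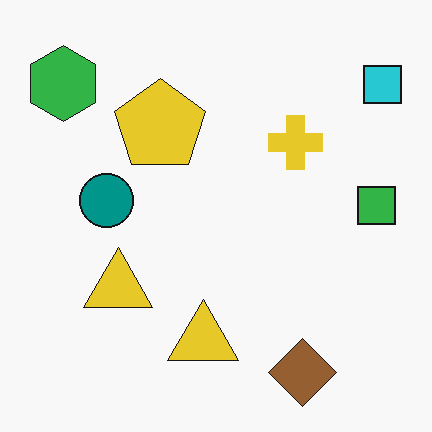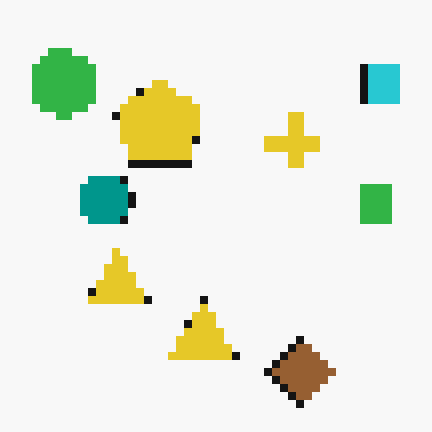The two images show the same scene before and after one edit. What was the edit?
It was pixelated into visible square blocks.

Shapes are reduced to large square blocks; fine edges and outlines are lost — a downscale-then-upscale (mosaic) effect.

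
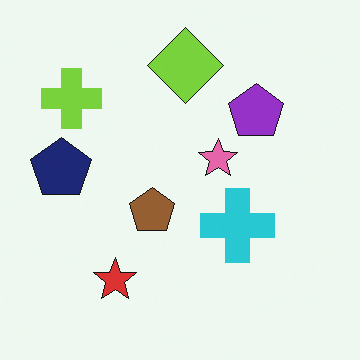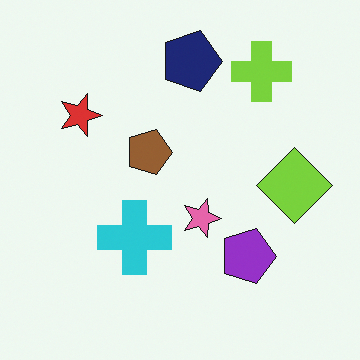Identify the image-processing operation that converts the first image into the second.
The second image is the first rotated 90° clockwise.

The lime cross sits in the top-left of the first image and the top-right of the second — consistent with a whole-image 90° clockwise rotation.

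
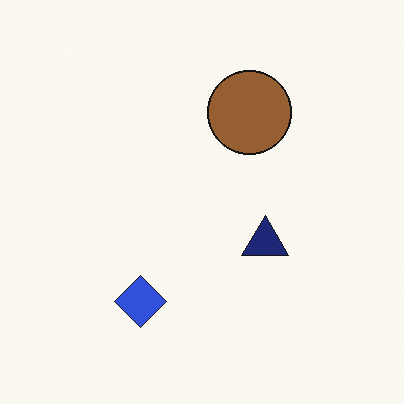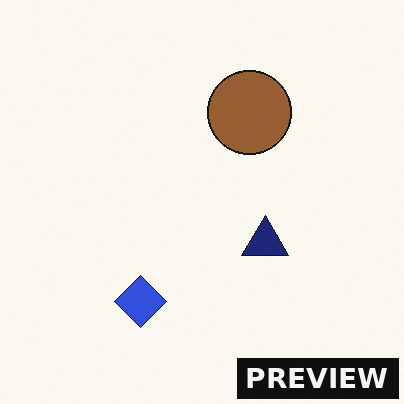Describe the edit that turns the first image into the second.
Watermarked with the text "PREVIEW" in the lower-right corner.

A dark label reading "PREVIEW" appears in the lower-right corner.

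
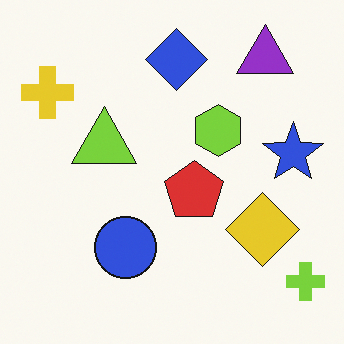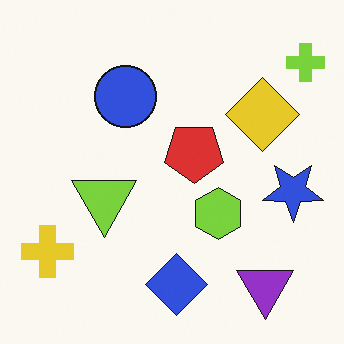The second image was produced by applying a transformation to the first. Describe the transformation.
The second image is the first flipped vertically (top ↔ bottom).

The purple triangle is in the top-right of the first image and the bottom-right of the second — shapes on opposite sides of the horizontal midline have swapped in a mirror flip.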